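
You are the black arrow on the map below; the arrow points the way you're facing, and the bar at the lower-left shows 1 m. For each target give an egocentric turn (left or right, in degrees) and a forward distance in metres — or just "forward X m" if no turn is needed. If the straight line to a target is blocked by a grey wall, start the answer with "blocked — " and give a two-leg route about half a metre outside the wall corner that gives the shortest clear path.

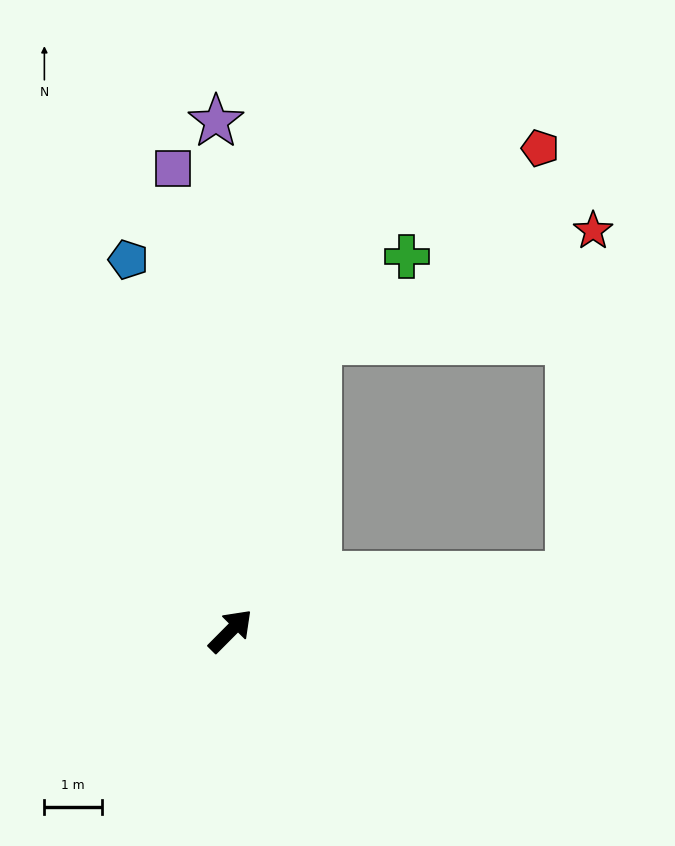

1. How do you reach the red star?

blocked — turn left 28°, forward 5.3 m, then turn right 52°, forward 5.1 m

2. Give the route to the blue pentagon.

turn left 60°, forward 6.7 m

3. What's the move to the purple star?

turn left 46°, forward 8.8 m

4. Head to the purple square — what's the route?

turn left 52°, forward 8.1 m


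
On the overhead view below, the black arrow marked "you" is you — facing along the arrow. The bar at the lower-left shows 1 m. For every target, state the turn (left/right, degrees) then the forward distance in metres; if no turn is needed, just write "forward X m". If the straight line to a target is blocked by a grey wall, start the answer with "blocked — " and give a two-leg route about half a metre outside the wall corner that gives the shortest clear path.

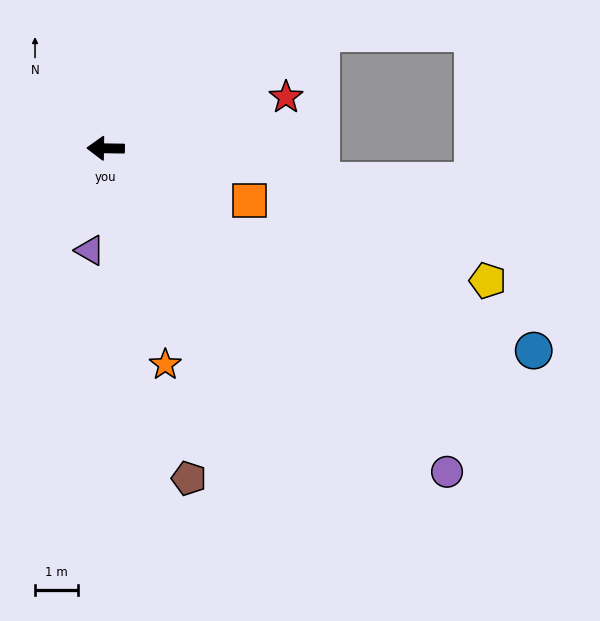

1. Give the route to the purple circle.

turn left 137°, forward 11.0 m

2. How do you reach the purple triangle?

turn left 82°, forward 2.4 m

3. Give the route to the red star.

turn right 163°, forward 4.4 m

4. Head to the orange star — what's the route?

turn left 106°, forward 5.2 m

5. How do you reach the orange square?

turn left 161°, forward 3.6 m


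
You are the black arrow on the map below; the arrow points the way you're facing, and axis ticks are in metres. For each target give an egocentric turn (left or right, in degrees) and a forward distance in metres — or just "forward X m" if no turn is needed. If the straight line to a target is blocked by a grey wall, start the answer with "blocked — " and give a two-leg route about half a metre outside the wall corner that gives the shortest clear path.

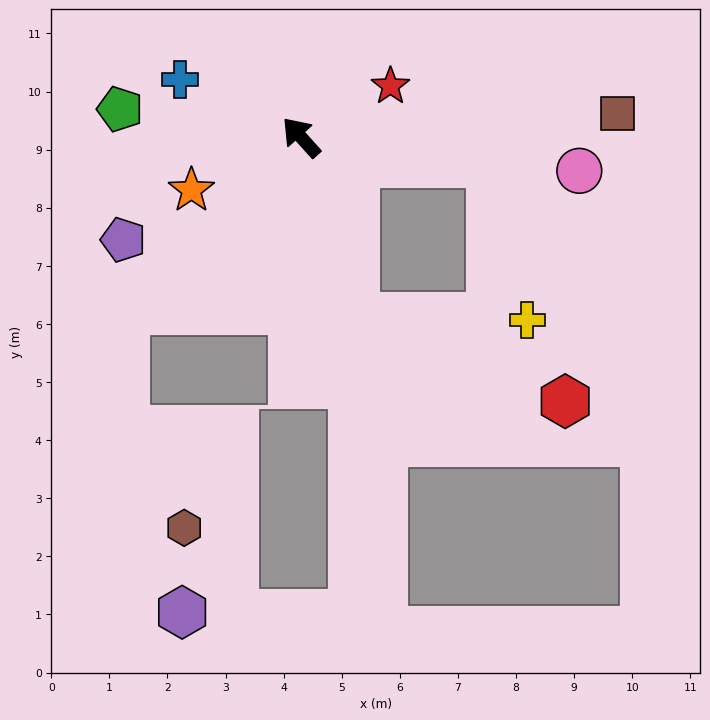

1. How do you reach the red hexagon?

blocked — turn left 155°, forward 3.2 m, then turn left 51°, forward 3.9 m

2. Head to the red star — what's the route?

turn right 102°, forward 1.8 m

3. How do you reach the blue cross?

turn left 23°, forward 2.3 m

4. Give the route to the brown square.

turn right 128°, forward 5.5 m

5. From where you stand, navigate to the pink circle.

turn right 139°, forward 4.8 m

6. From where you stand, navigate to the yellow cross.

blocked — turn right 140°, forward 3.3 m, then turn right 69°, forward 2.8 m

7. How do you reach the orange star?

turn left 74°, forward 2.1 m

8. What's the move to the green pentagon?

turn left 39°, forward 3.2 m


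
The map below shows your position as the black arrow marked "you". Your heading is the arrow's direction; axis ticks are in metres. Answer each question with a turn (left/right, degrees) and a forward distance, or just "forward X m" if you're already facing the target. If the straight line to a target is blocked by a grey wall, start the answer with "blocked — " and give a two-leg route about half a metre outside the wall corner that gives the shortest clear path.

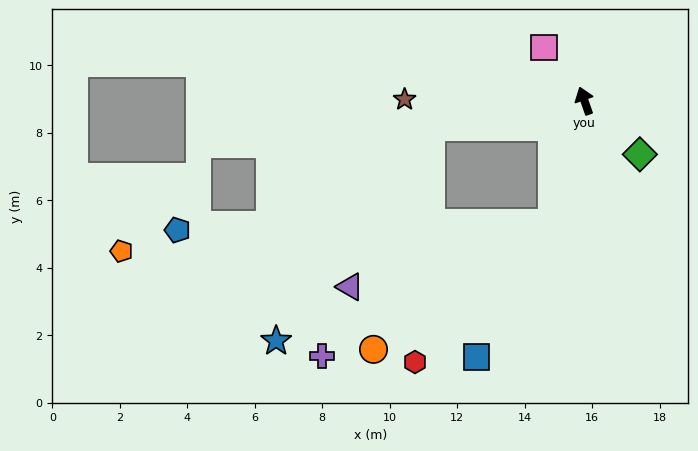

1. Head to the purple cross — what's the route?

blocked — turn left 146°, forward 3.7 m, then turn right 45°, forward 7.9 m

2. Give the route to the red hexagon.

blocked — turn left 146°, forward 3.7 m, then turn right 30°, forward 5.8 m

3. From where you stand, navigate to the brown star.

turn left 70°, forward 5.3 m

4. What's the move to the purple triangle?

blocked — turn left 80°, forward 4.6 m, then turn left 54°, forward 5.3 m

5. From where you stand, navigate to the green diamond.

turn right 153°, forward 2.3 m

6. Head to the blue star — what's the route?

blocked — turn left 80°, forward 4.6 m, then turn left 45°, forward 7.8 m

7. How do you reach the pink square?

turn left 18°, forward 2.0 m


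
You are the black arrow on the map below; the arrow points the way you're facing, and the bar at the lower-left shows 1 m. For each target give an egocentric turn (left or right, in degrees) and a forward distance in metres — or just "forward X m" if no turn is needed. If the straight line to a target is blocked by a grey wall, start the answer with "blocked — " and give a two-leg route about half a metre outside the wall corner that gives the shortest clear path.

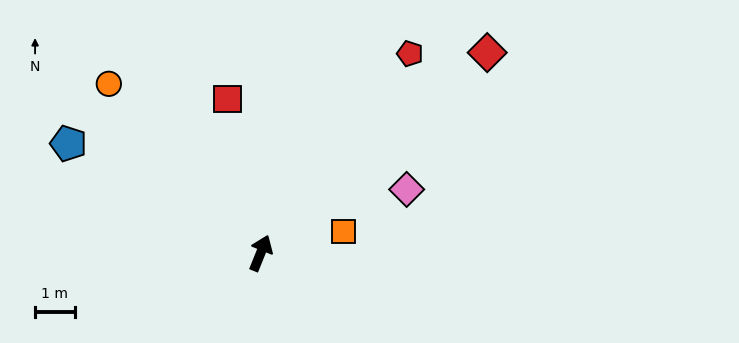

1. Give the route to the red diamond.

turn right 27°, forward 7.6 m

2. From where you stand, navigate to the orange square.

turn right 54°, forward 2.1 m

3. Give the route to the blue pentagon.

turn left 82°, forward 5.6 m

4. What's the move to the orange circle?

turn left 64°, forward 5.7 m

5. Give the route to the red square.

turn left 34°, forward 4.0 m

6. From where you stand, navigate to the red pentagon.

turn right 15°, forward 6.3 m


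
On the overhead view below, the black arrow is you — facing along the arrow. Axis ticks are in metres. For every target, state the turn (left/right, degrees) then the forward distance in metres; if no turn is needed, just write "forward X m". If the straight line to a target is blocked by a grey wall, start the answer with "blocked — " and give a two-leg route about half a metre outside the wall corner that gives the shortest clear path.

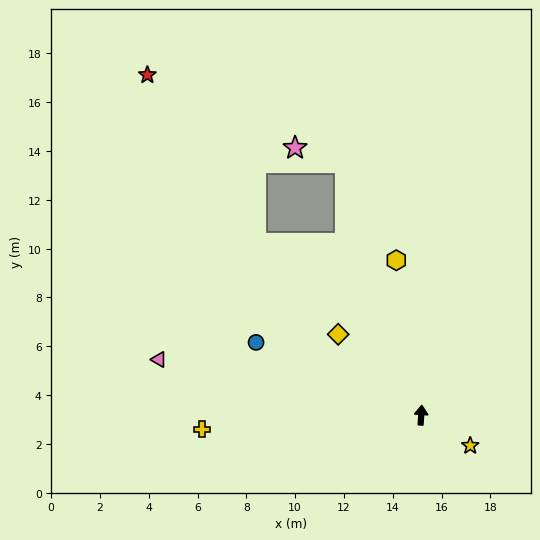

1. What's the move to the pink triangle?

turn left 82°, forward 11.0 m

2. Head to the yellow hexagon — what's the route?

turn left 13°, forward 6.4 m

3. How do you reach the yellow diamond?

turn left 49°, forward 4.7 m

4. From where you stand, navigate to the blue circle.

turn left 70°, forward 7.4 m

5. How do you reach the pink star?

blocked — turn left 20°, forward 10.8 m, then turn left 56°, forward 2.2 m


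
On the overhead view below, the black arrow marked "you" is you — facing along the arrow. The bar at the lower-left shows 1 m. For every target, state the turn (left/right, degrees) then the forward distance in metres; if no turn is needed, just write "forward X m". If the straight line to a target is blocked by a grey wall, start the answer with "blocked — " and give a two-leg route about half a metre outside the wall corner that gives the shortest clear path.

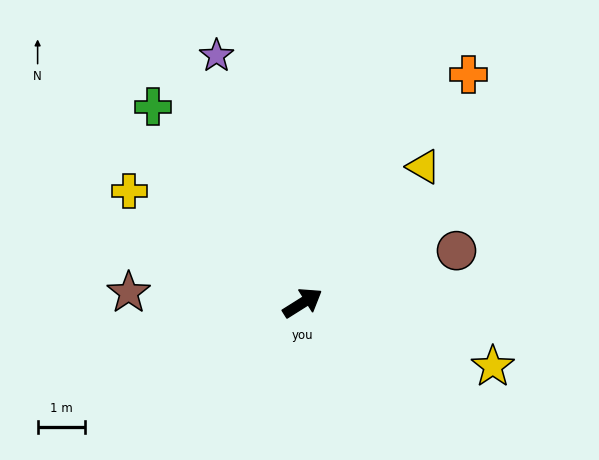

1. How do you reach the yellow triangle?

turn left 16°, forward 3.9 m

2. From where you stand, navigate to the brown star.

turn left 144°, forward 3.7 m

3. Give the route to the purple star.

turn left 77°, forward 5.6 m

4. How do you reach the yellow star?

turn right 51°, forward 4.3 m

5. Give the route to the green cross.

turn left 95°, forward 5.2 m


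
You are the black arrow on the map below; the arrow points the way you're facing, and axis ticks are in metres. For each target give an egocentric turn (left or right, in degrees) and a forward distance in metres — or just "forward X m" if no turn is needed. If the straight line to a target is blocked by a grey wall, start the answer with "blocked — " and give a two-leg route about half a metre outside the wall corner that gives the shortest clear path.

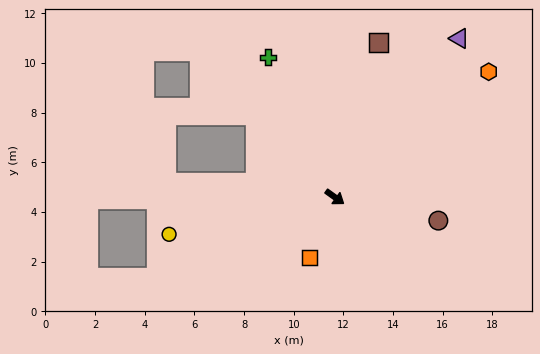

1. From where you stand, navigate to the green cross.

turn left 151°, forward 6.3 m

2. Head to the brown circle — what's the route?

turn left 23°, forward 4.3 m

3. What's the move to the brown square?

turn left 110°, forward 6.5 m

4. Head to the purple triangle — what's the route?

turn left 88°, forward 8.1 m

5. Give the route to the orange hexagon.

turn left 75°, forward 8.0 m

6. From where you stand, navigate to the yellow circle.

turn right 132°, forward 6.8 m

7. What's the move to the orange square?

turn right 77°, forward 2.6 m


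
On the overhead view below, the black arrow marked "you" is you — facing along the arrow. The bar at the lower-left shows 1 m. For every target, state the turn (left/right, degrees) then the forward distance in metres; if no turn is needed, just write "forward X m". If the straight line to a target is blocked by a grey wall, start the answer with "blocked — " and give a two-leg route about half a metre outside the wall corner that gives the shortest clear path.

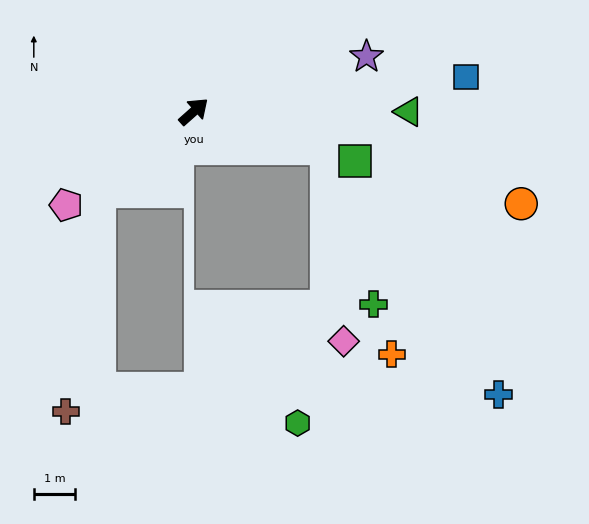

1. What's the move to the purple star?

turn right 24°, forward 4.4 m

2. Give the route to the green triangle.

turn right 42°, forward 5.2 m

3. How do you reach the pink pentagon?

turn left 175°, forward 3.8 m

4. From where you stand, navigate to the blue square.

turn right 34°, forward 6.6 m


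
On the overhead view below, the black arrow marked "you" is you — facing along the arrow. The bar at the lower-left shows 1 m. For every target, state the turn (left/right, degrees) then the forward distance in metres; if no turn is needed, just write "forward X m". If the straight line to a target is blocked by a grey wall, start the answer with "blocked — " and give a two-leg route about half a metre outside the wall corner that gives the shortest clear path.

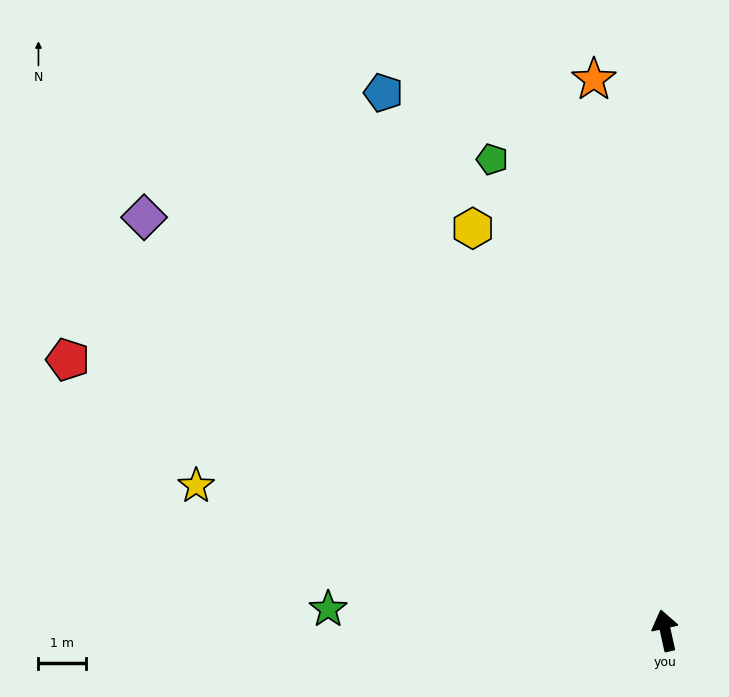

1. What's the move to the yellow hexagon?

turn left 13°, forward 9.4 m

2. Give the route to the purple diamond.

turn left 39°, forward 14.0 m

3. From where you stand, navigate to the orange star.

turn right 5°, forward 11.7 m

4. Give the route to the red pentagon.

turn left 53°, forward 13.8 m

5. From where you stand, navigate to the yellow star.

turn left 60°, forward 10.4 m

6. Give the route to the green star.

turn left 74°, forward 7.1 m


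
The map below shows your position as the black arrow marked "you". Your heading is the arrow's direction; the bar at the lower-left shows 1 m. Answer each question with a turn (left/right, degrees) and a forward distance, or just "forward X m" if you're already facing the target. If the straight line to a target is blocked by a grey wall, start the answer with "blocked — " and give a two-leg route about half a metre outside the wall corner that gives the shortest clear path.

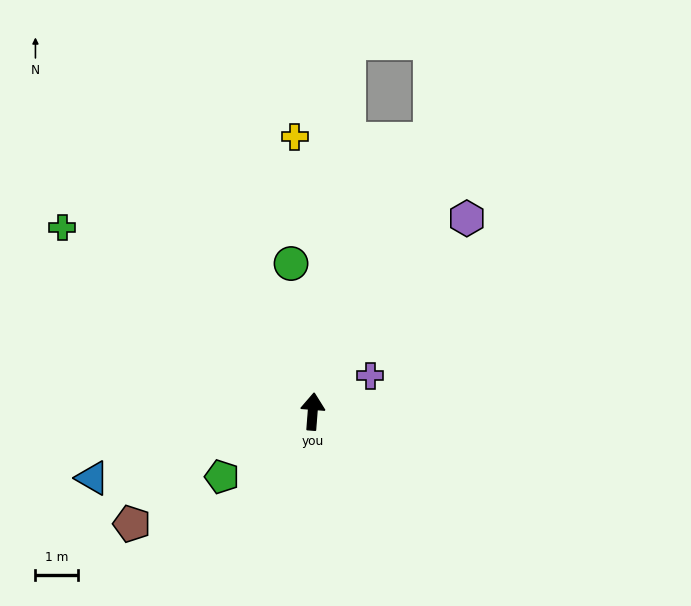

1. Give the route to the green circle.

turn left 13°, forward 3.5 m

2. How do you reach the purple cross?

turn right 54°, forward 1.6 m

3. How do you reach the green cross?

turn left 58°, forward 7.2 m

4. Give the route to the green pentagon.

turn left 130°, forward 2.6 m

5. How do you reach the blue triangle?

turn left 111°, forward 5.4 m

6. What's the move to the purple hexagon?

turn right 34°, forward 5.7 m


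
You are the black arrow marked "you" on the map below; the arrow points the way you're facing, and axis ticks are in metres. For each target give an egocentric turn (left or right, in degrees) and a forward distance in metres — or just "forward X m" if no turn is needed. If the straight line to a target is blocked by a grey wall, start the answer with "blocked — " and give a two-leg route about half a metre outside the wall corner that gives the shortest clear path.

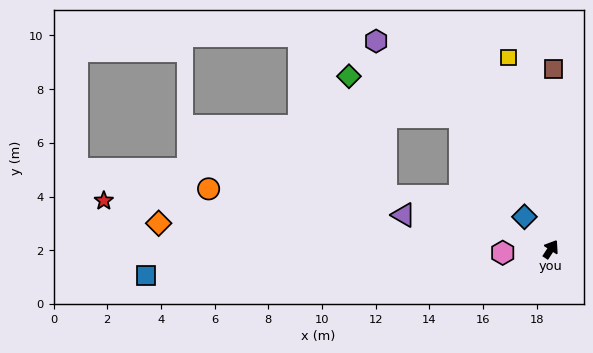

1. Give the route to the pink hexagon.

turn left 127°, forward 1.8 m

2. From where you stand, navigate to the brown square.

turn left 32°, forward 6.7 m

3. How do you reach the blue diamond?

turn left 72°, forward 1.6 m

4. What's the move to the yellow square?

turn left 46°, forward 7.3 m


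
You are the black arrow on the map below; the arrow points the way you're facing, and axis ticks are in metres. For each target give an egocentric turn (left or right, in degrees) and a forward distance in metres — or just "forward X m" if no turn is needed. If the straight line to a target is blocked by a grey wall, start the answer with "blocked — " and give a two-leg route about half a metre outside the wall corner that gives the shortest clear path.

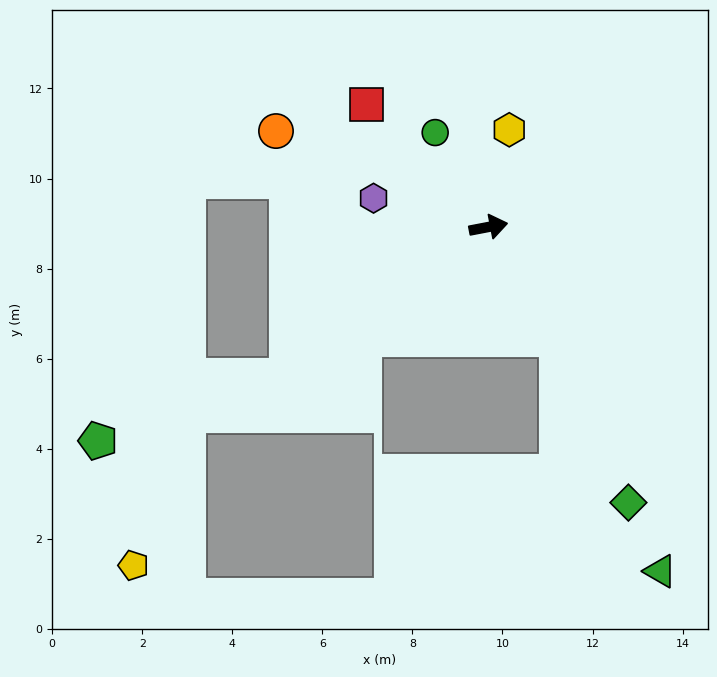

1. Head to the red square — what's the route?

turn left 124°, forward 3.8 m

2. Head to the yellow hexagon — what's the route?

turn left 67°, forward 2.2 m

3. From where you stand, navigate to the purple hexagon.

turn left 155°, forward 2.6 m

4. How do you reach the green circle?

turn left 109°, forward 2.4 m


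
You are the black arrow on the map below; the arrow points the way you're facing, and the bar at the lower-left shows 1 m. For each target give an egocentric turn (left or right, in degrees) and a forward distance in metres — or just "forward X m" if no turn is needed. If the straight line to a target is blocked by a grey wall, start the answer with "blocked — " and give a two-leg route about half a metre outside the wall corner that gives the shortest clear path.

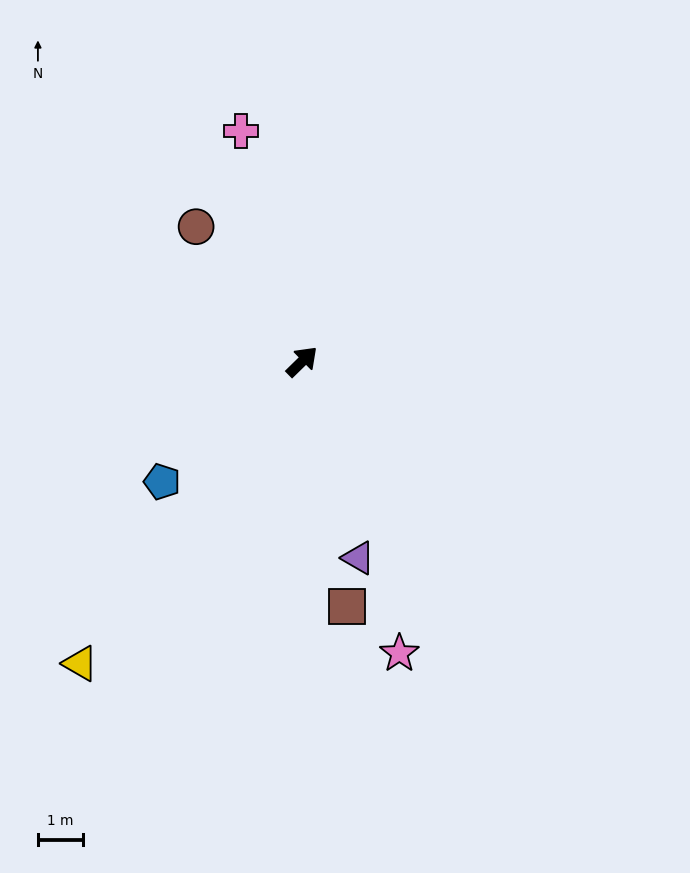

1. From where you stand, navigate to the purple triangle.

turn right 118°, forward 4.5 m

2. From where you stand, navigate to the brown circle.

turn left 84°, forward 3.8 m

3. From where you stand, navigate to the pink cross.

turn left 60°, forward 5.3 m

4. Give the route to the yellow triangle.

turn right 171°, forward 8.3 m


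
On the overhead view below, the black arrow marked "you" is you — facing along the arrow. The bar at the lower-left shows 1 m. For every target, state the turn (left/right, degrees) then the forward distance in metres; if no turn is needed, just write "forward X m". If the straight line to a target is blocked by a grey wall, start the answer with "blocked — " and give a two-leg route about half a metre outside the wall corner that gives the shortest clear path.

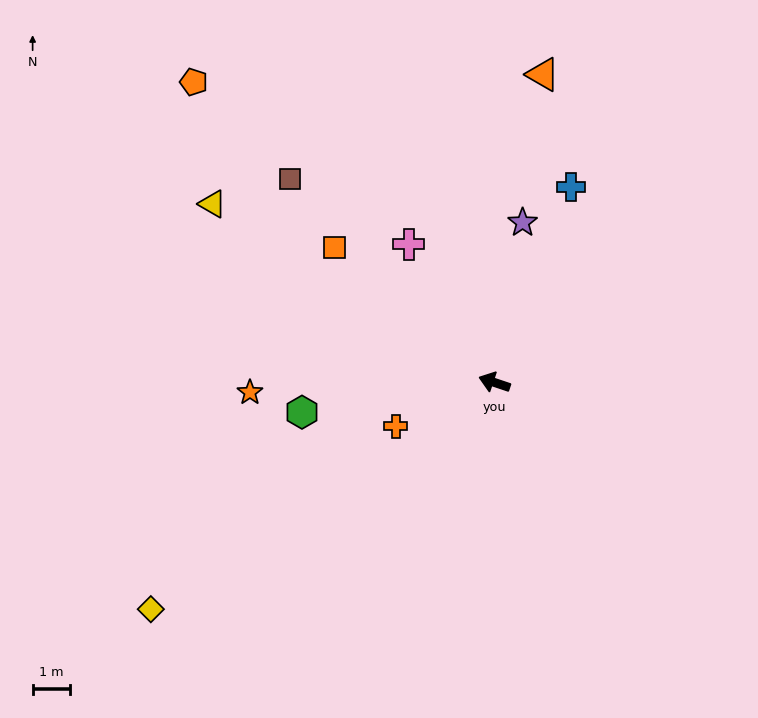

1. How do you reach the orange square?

turn right 22°, forward 5.6 m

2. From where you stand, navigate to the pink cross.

turn right 40°, forward 4.3 m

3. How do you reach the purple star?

turn right 81°, forward 4.3 m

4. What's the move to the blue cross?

turn right 93°, forward 5.6 m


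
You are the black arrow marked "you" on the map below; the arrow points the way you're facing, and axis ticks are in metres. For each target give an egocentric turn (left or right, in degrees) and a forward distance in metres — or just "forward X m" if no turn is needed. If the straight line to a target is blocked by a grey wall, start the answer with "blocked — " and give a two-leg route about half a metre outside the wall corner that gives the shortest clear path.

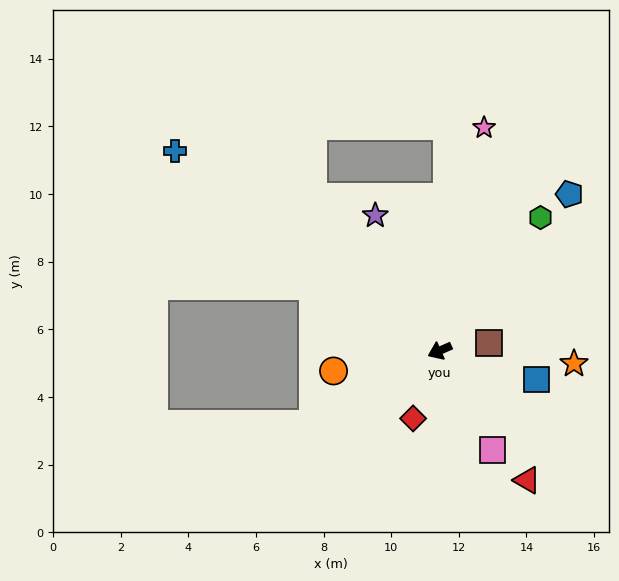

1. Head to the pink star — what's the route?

turn right 125°, forward 6.7 m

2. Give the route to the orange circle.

turn right 13°, forward 3.2 m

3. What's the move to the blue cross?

turn right 61°, forward 9.8 m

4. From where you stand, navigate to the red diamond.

turn left 45°, forward 2.2 m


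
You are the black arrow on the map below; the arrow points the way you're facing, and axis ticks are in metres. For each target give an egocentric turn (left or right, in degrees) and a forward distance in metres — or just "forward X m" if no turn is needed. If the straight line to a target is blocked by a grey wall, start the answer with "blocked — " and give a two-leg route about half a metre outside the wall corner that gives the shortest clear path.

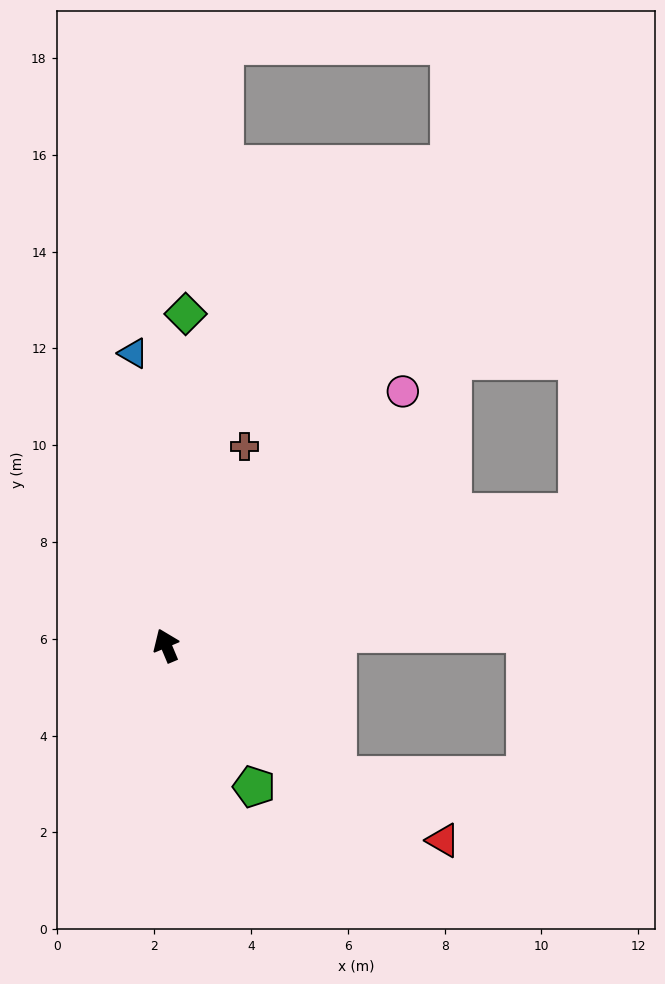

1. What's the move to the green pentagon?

turn right 171°, forward 3.4 m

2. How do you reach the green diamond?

turn right 26°, forward 6.9 m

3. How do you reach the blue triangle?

turn right 16°, forward 6.1 m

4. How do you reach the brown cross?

turn right 44°, forward 4.4 m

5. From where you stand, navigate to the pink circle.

turn right 66°, forward 7.2 m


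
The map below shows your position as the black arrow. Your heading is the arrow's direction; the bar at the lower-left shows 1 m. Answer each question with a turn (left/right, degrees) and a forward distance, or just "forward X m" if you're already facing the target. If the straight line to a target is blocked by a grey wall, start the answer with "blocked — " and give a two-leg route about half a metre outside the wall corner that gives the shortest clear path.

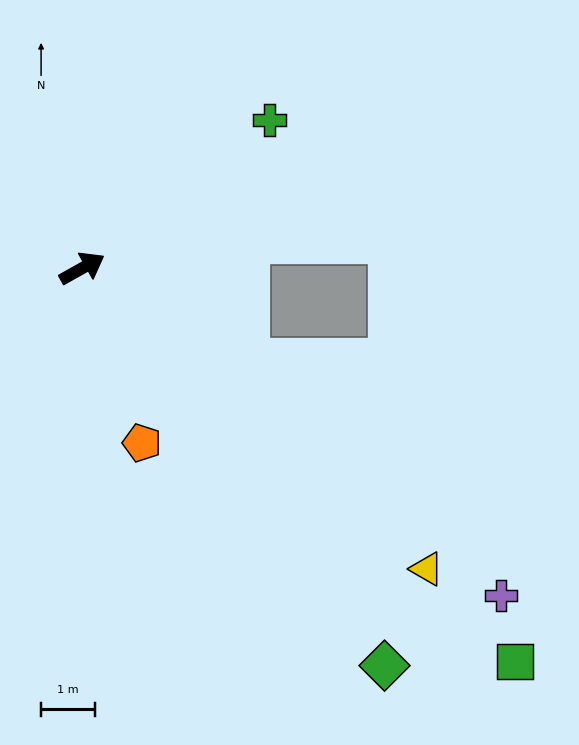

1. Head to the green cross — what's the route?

turn left 9°, forward 4.5 m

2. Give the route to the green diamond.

turn right 82°, forward 9.3 m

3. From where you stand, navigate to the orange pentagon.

turn right 100°, forward 3.4 m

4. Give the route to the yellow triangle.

turn right 70°, forward 8.5 m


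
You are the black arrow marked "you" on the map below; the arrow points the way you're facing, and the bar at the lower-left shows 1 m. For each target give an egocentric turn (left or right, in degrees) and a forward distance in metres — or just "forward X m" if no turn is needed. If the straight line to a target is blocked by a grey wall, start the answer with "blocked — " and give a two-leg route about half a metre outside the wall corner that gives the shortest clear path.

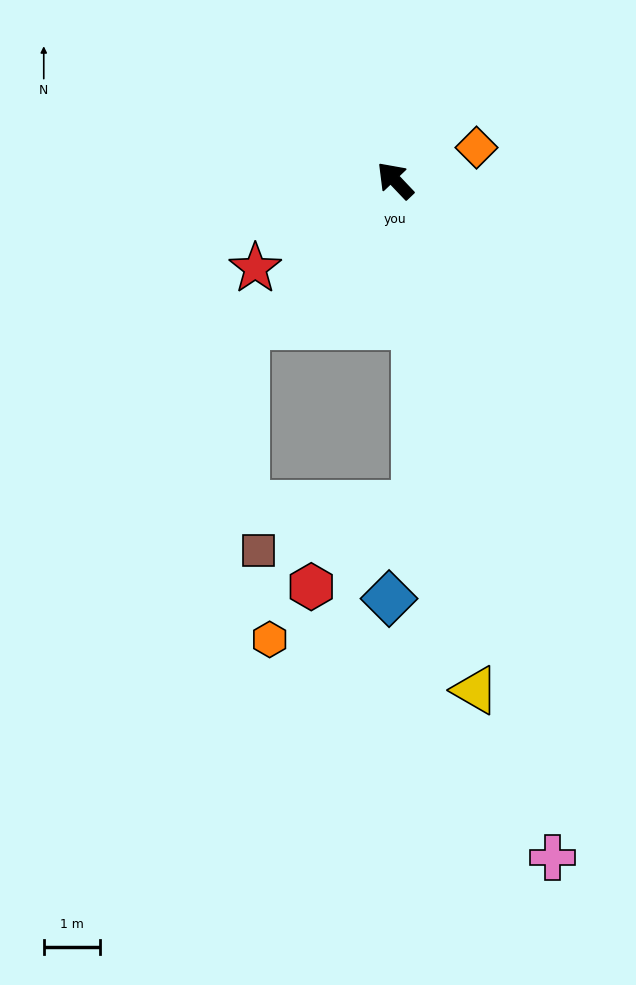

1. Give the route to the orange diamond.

turn right 112°, forward 1.6 m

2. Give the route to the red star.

turn left 79°, forward 2.9 m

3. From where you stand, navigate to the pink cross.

turn left 150°, forward 12.3 m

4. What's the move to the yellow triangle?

turn left 145°, forward 9.2 m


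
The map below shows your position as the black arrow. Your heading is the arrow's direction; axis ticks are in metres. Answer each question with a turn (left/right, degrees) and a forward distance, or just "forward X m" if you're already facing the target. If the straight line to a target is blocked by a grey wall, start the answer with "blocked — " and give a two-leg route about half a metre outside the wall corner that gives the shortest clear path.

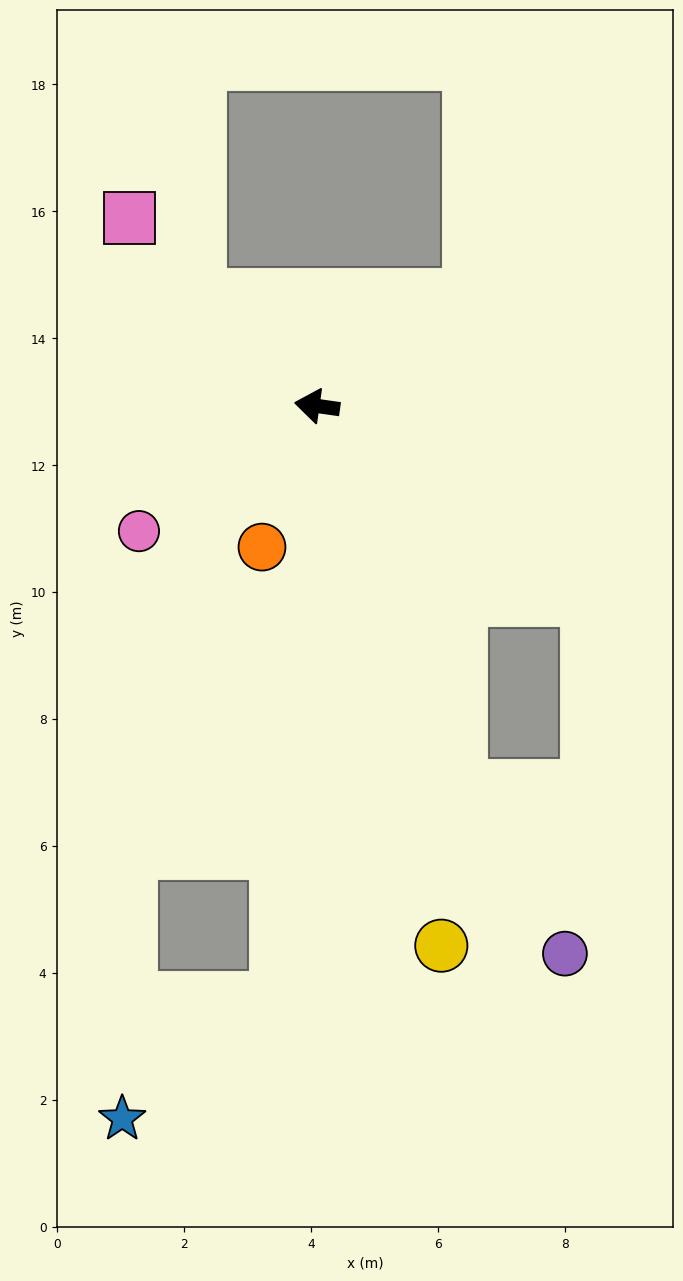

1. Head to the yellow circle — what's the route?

turn left 111°, forward 8.7 m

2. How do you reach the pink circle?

turn left 43°, forward 3.4 m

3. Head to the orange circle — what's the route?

turn left 77°, forward 2.4 m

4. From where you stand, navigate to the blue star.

blocked — turn left 94°, forward 9.4 m, then turn right 48°, forward 3.1 m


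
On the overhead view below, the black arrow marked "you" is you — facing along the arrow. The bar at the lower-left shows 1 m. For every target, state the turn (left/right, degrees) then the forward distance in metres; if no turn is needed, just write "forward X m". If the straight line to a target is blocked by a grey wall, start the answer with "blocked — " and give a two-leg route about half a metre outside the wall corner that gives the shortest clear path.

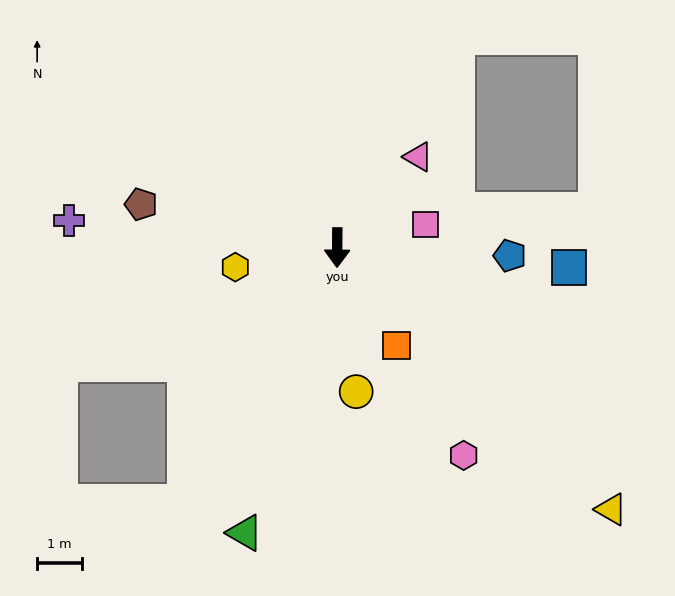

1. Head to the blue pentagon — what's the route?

turn left 88°, forward 3.9 m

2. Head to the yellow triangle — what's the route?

turn left 47°, forward 8.4 m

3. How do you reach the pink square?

turn left 105°, forward 2.0 m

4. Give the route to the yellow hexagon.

turn right 79°, forward 2.3 m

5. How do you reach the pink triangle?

turn left 139°, forward 2.7 m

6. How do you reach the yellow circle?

turn left 8°, forward 3.2 m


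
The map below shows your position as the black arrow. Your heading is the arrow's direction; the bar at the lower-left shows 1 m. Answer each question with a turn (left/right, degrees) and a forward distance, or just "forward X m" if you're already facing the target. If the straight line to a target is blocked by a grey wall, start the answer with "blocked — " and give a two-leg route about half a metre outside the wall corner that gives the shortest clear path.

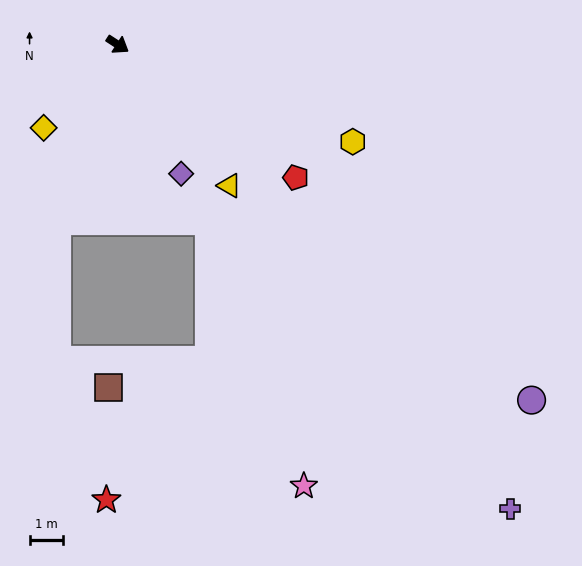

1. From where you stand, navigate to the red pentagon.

turn right 4°, forward 6.6 m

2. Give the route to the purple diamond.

turn right 31°, forward 4.3 m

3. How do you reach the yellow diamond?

turn right 99°, forward 3.3 m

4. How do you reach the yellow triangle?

turn right 19°, forward 5.4 m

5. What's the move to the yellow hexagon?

turn left 10°, forward 7.6 m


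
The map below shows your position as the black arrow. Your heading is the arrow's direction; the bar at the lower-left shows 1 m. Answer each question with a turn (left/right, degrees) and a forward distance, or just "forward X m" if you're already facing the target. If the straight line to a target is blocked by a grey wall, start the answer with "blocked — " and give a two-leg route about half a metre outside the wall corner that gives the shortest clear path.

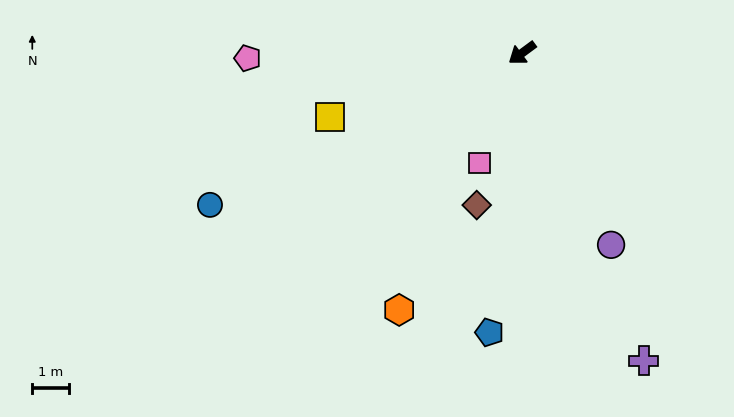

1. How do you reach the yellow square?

turn right 18°, forward 5.5 m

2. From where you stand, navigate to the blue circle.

turn right 11°, forward 9.5 m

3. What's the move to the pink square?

turn left 32°, forward 3.2 m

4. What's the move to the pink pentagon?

turn right 35°, forward 7.5 m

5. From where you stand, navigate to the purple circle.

turn left 78°, forward 5.8 m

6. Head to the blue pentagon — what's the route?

turn left 47°, forward 7.7 m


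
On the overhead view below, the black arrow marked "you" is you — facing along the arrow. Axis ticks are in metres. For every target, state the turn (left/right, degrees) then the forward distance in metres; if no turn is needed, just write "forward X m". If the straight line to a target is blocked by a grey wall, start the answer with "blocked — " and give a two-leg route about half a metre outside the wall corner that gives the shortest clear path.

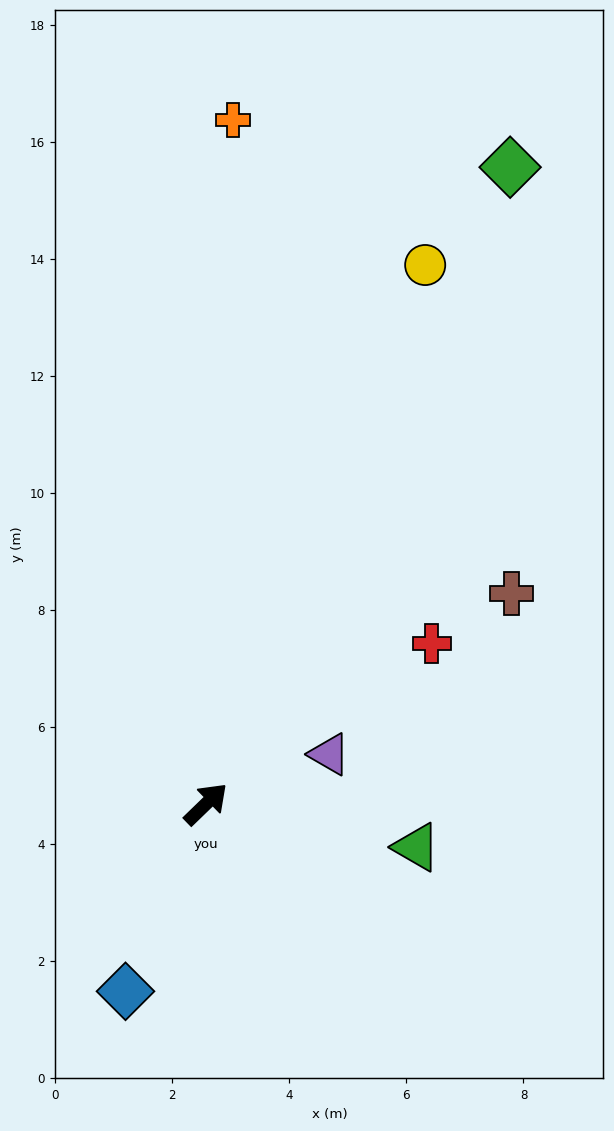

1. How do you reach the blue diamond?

turn right 157°, forward 3.5 m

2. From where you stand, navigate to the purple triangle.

turn right 22°, forward 2.3 m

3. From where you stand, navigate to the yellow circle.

turn left 24°, forward 9.9 m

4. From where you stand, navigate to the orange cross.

turn left 44°, forward 11.7 m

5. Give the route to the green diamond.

turn left 20°, forward 12.1 m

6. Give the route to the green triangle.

turn right 56°, forward 3.7 m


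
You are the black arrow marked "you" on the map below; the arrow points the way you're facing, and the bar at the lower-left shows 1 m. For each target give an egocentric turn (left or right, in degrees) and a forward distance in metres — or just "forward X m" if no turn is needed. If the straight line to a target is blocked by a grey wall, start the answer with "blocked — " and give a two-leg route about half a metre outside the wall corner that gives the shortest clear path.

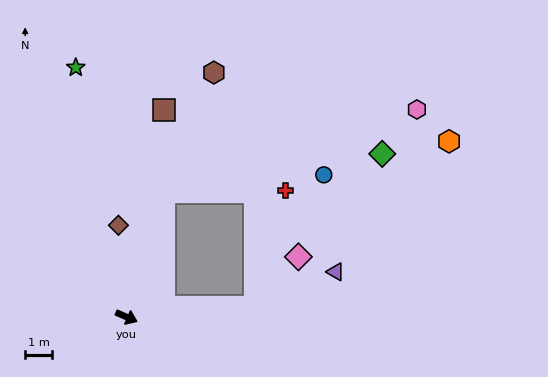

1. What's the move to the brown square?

turn left 103°, forward 7.9 m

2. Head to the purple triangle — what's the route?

blocked — turn left 28°, forward 4.8 m, then turn left 19°, forward 3.3 m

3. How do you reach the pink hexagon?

blocked — turn left 97°, forward 4.9 m, then turn right 55°, forward 10.0 m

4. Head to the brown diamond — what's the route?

turn left 119°, forward 3.4 m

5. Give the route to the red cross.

blocked — turn left 28°, forward 4.8 m, then turn left 71°, forward 4.5 m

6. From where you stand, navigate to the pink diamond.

blocked — turn left 28°, forward 4.8 m, then turn left 45°, forward 2.5 m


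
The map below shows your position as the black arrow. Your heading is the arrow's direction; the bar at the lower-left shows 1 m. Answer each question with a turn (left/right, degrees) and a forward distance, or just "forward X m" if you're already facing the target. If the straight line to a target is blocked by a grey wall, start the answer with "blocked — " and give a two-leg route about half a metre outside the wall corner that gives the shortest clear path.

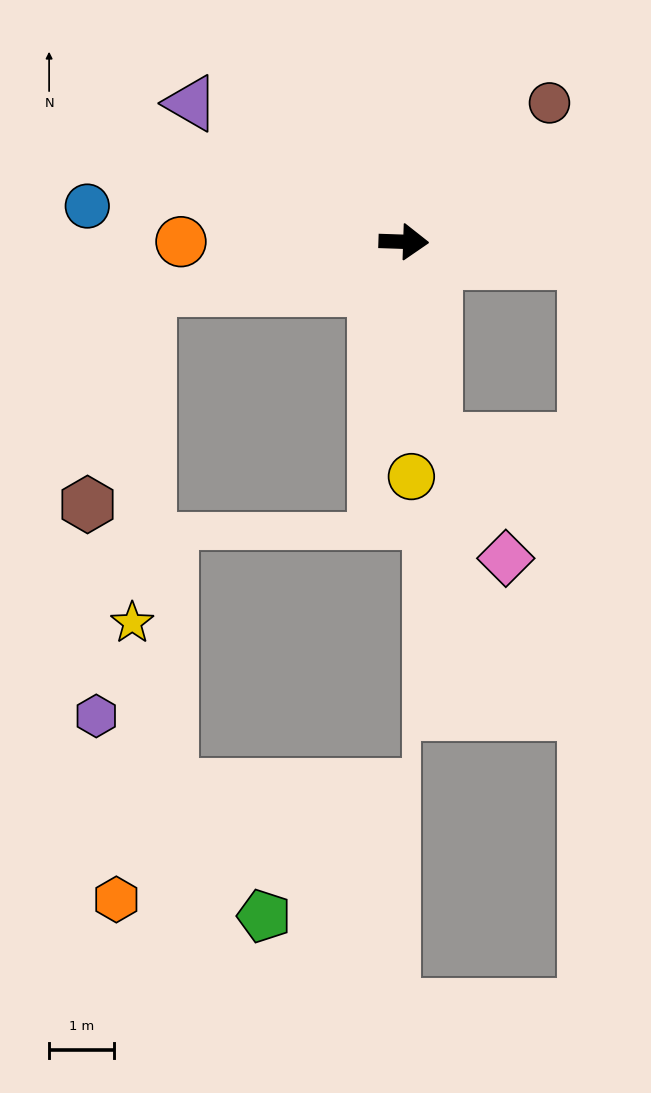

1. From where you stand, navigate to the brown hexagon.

blocked — turn right 168°, forward 4.0 m, then turn left 64°, forward 3.5 m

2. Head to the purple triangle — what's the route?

turn left 149°, forward 3.9 m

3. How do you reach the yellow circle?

turn right 86°, forward 3.6 m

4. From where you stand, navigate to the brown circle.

turn left 46°, forward 3.1 m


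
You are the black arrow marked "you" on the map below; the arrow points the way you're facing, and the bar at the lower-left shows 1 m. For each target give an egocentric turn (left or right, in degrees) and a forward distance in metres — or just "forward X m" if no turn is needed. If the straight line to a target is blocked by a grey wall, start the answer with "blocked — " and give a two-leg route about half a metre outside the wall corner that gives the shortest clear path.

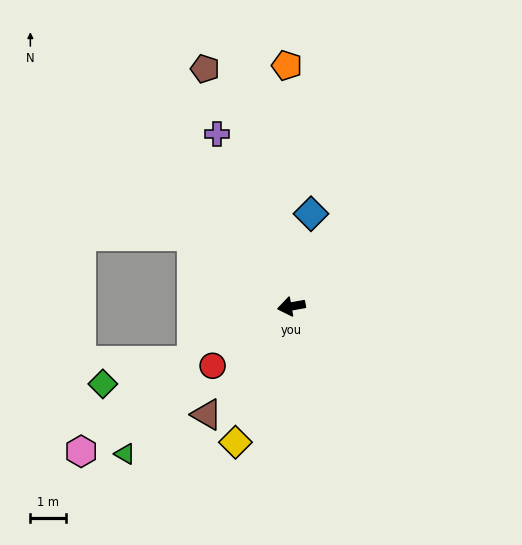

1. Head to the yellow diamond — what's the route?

turn left 58°, forward 4.2 m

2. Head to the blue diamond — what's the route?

turn right 112°, forward 2.7 m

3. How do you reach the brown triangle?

turn left 42°, forward 3.9 m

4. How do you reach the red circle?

turn left 27°, forward 2.8 m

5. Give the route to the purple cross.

turn right 77°, forward 5.3 m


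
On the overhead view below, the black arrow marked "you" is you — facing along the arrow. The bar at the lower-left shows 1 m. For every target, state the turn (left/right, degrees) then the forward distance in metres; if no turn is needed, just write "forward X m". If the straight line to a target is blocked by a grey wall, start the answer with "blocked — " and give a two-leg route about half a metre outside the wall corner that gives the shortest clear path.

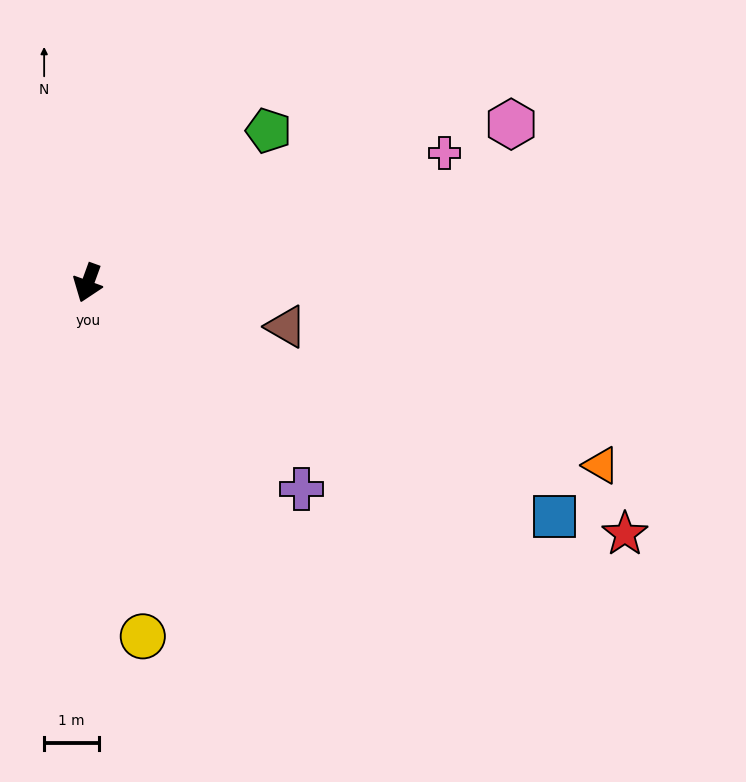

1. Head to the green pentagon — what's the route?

turn left 150°, forward 4.3 m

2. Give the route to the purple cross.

turn left 66°, forward 5.4 m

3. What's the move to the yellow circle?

turn left 29°, forward 6.5 m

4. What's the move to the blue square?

turn left 83°, forward 9.5 m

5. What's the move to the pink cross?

turn left 130°, forward 6.9 m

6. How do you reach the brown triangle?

turn left 98°, forward 3.7 m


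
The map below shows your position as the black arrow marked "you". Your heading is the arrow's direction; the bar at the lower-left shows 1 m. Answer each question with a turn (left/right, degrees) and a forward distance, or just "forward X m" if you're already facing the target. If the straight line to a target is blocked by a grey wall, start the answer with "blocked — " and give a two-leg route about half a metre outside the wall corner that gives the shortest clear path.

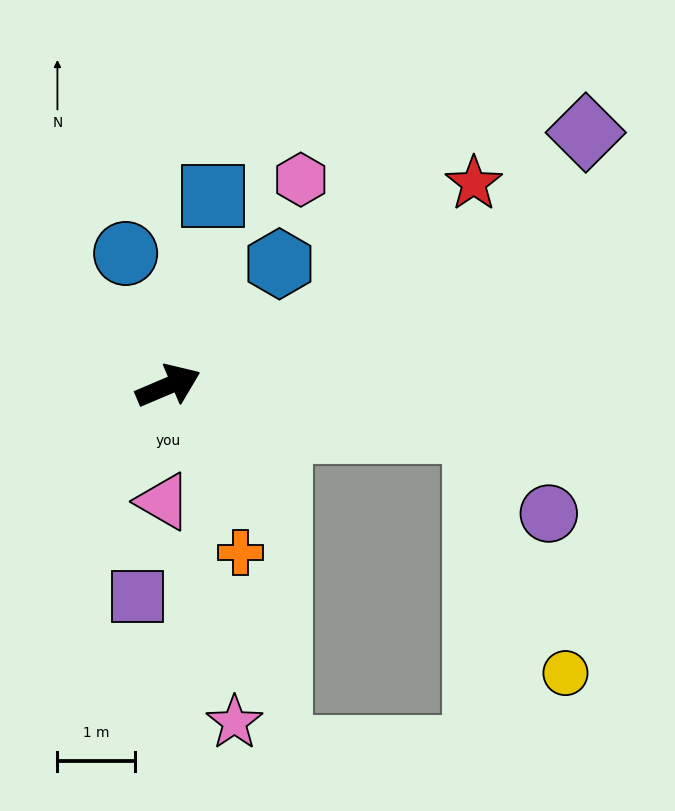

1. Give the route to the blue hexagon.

turn left 25°, forward 2.1 m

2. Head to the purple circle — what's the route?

blocked — turn right 31°, forward 4.0 m, then turn right 41°, forward 1.4 m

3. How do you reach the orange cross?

turn right 90°, forward 2.3 m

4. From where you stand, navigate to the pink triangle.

turn right 116°, forward 1.5 m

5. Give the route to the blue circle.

turn left 85°, forward 1.8 m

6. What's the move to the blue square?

turn left 54°, forward 2.5 m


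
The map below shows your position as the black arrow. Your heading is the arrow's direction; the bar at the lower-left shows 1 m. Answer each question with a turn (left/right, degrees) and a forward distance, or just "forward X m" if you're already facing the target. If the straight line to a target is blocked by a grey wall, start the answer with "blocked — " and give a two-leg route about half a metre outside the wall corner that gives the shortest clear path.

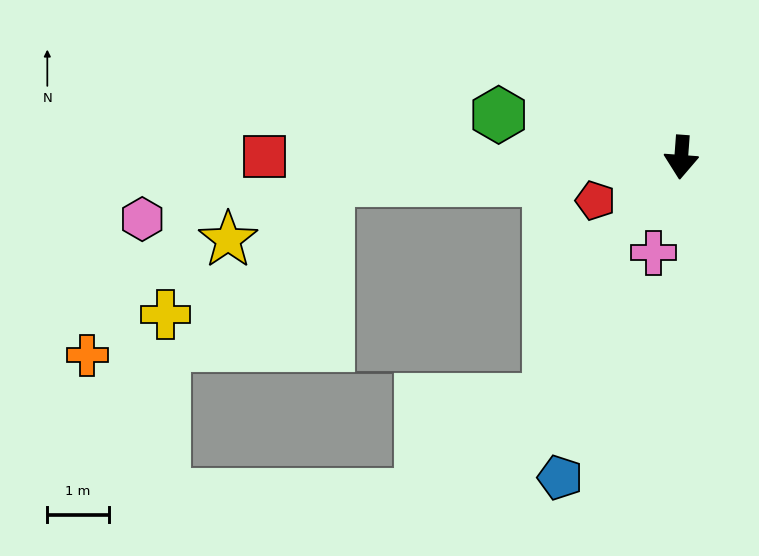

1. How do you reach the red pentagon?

turn right 59°, forward 1.6 m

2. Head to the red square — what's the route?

turn right 86°, forward 6.8 m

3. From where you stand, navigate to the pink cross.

turn right 12°, forward 1.6 m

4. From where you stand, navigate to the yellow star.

blocked — turn right 82°, forward 5.8 m, then turn left 27°, forward 1.9 m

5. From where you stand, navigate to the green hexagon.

turn right 99°, forward 3.1 m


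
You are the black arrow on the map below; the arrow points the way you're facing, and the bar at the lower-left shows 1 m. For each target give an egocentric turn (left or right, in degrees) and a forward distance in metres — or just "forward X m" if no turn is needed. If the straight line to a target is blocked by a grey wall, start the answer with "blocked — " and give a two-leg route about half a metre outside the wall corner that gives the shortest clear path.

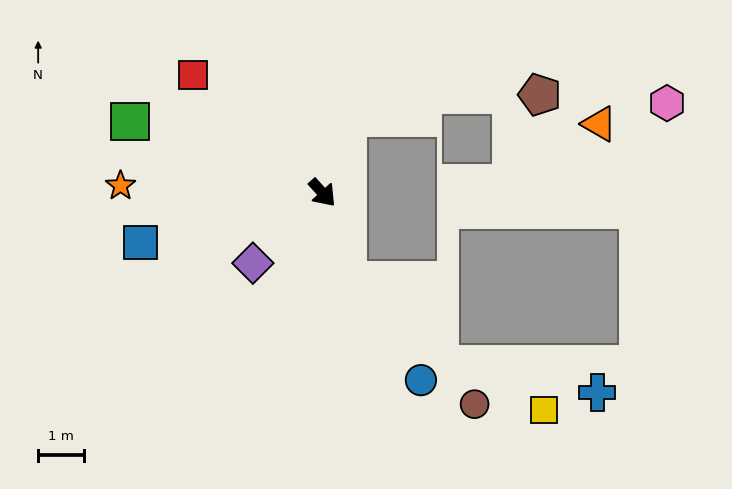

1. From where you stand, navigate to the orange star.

turn right 134°, forward 4.4 m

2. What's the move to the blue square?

turn right 117°, forward 4.1 m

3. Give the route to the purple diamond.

turn right 87°, forward 2.2 m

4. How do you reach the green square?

turn right 152°, forward 4.5 m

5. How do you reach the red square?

turn right 174°, forward 3.8 m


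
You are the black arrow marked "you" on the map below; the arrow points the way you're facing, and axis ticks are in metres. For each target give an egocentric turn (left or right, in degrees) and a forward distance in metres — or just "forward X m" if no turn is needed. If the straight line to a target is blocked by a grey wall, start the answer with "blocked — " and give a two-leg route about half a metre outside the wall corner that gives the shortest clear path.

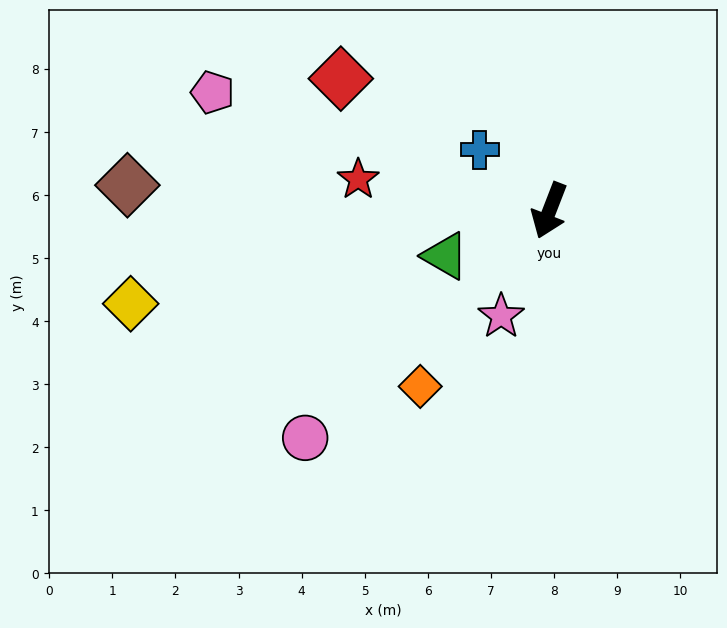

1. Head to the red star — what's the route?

turn right 78°, forward 3.1 m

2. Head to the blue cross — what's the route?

turn right 110°, forward 1.5 m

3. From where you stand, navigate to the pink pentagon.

turn right 88°, forward 5.7 m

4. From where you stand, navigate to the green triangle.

turn right 45°, forward 1.8 m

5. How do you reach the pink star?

turn right 3°, forward 1.8 m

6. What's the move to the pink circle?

turn right 26°, forward 5.3 m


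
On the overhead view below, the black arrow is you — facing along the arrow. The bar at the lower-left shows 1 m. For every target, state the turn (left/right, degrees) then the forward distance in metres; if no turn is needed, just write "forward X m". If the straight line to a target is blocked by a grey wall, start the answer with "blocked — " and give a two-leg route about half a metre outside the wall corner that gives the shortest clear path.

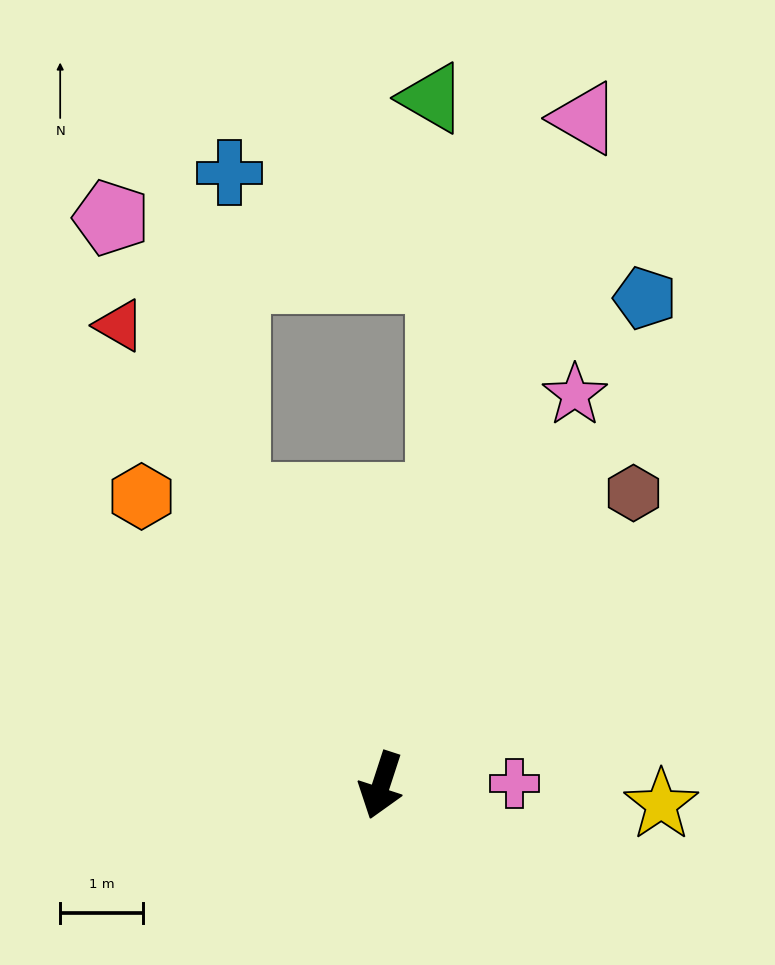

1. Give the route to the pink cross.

turn left 109°, forward 1.6 m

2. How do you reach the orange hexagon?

turn right 122°, forward 4.5 m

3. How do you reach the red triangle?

turn right 132°, forward 6.4 m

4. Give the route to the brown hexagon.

turn left 157°, forward 4.7 m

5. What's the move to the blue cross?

blocked — turn right 135°, forward 3.9 m, then turn right 26°, forward 3.9 m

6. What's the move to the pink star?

turn left 172°, forward 5.3 m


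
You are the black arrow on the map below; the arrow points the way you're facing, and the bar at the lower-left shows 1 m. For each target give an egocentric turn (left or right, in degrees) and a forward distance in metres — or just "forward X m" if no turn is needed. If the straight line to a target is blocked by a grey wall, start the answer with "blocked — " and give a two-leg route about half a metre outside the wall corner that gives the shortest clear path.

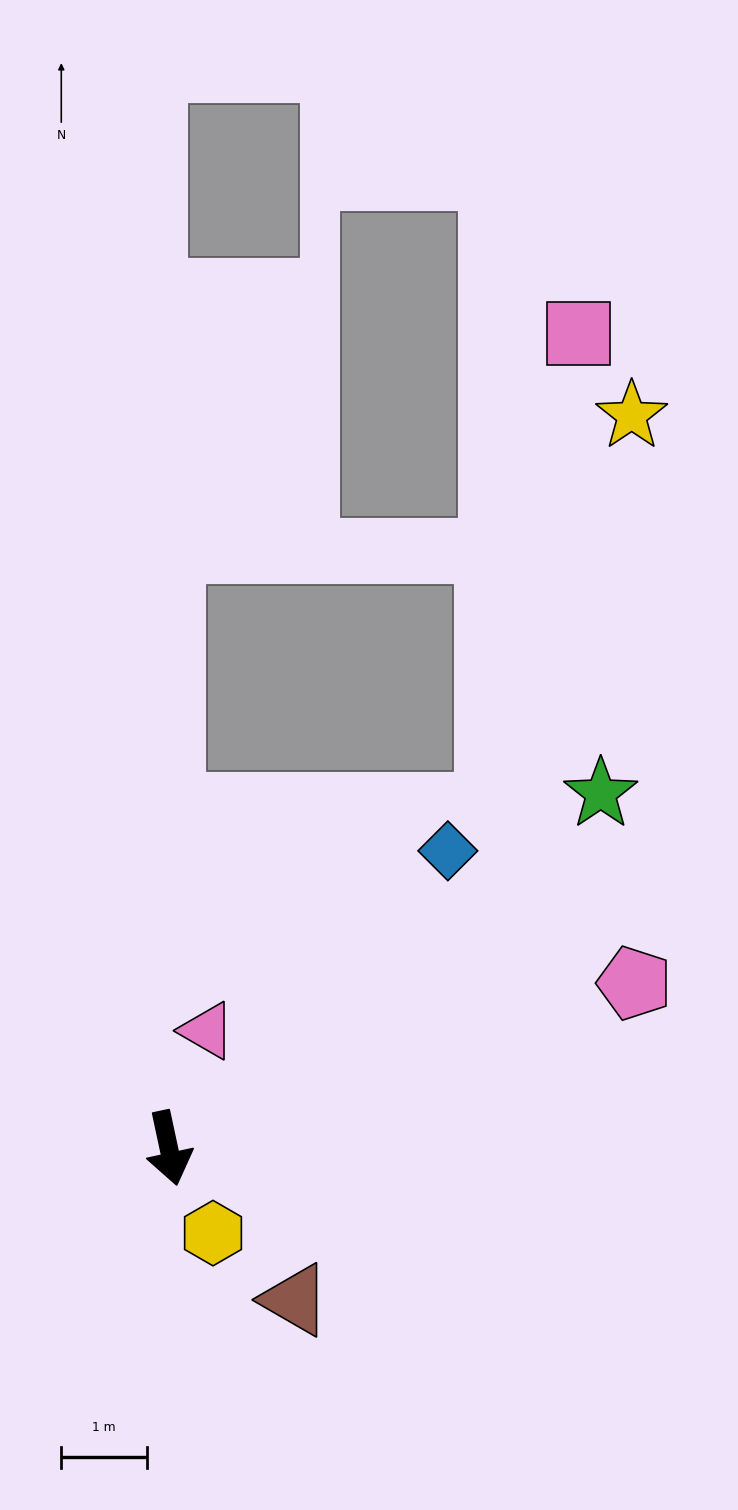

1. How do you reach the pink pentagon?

turn left 97°, forward 5.8 m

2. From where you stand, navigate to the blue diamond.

turn left 125°, forward 4.7 m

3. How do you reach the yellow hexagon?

turn left 15°, forward 1.1 m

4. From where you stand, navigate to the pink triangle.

turn left 150°, forward 1.4 m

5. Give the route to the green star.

turn left 117°, forward 6.5 m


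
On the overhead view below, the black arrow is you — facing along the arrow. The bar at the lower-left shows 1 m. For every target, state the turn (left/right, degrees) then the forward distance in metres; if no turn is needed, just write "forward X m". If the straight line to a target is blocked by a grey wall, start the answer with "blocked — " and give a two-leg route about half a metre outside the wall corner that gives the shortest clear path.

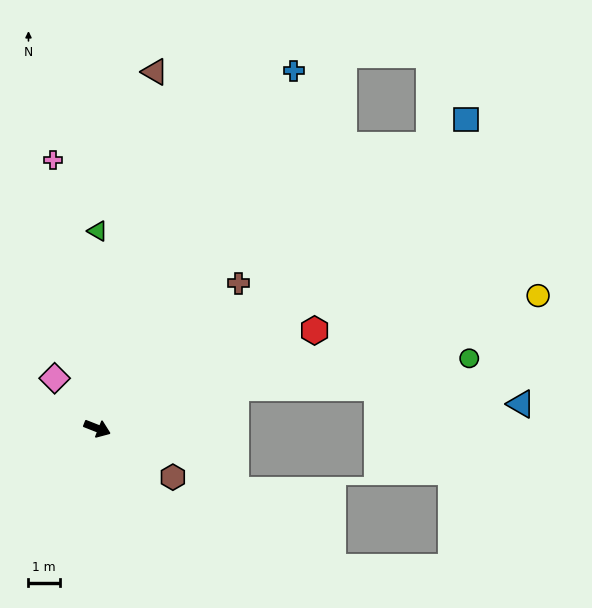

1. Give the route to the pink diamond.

turn left 152°, forward 2.1 m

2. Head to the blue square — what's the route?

turn left 61°, forward 15.5 m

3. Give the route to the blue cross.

turn left 83°, forward 13.1 m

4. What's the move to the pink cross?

turn left 121°, forward 8.7 m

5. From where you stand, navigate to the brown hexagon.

turn right 11°, forward 2.9 m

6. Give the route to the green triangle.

turn left 111°, forward 6.3 m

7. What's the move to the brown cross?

turn left 67°, forward 6.5 m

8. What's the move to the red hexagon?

turn left 46°, forward 7.7 m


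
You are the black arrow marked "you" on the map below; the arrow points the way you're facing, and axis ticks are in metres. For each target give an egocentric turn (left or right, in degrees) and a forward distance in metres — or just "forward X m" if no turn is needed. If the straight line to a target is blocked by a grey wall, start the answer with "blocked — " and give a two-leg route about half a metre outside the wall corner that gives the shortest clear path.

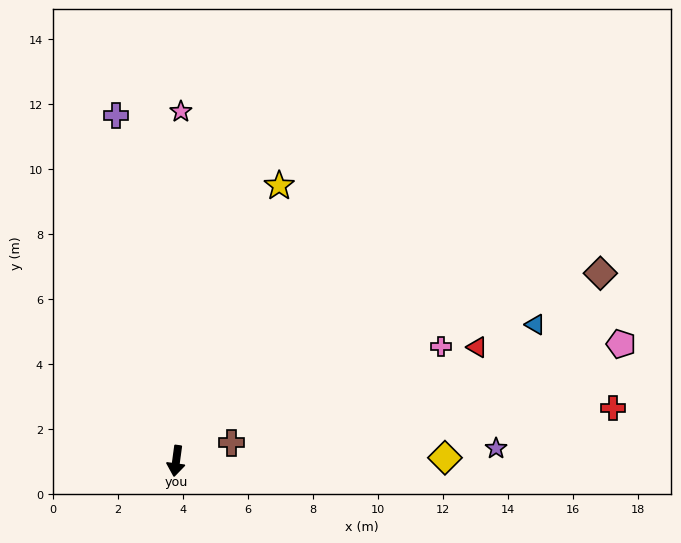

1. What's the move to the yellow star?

turn left 167°, forward 9.0 m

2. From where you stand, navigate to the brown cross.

turn left 116°, forward 1.8 m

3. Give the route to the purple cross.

turn right 162°, forward 10.8 m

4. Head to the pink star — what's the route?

turn right 173°, forward 10.7 m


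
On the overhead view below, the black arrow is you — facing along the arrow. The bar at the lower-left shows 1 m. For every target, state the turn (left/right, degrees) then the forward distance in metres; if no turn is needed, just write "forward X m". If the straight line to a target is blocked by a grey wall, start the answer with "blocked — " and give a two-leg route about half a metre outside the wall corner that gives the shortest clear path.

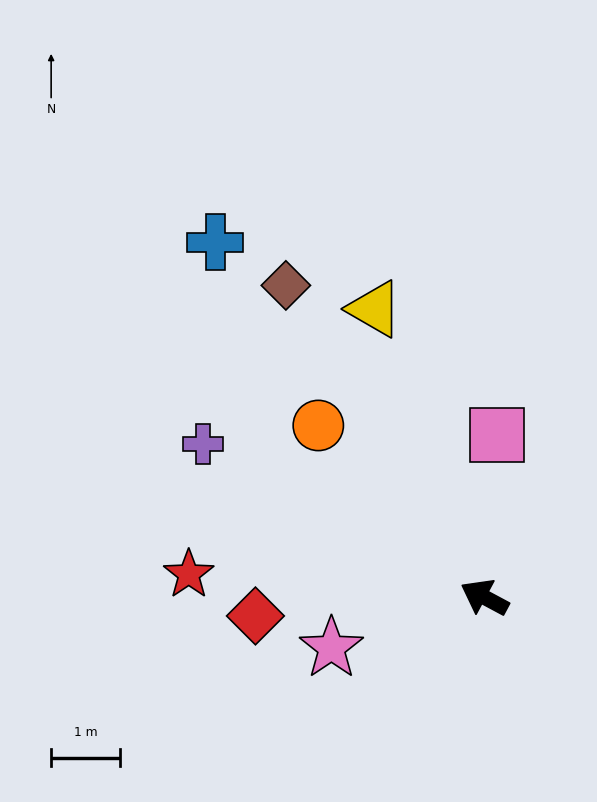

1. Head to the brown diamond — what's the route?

turn right 29°, forward 5.4 m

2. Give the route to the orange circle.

turn right 18°, forward 3.5 m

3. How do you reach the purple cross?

forward 4.7 m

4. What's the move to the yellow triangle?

turn right 41°, forward 4.5 m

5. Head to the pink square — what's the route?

turn right 66°, forward 2.4 m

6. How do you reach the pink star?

turn left 47°, forward 2.3 m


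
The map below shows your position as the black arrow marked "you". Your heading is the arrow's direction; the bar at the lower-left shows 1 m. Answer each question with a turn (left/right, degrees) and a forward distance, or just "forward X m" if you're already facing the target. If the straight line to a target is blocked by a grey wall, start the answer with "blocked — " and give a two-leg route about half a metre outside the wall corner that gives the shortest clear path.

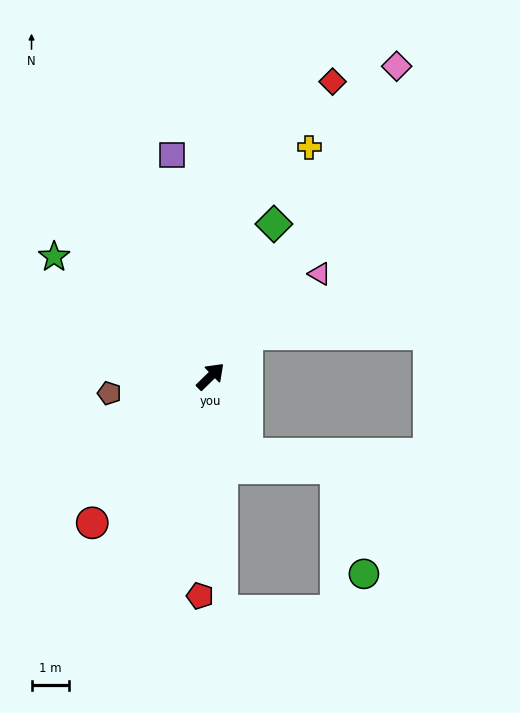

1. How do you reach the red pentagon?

turn right 137°, forward 5.9 m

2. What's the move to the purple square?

turn left 56°, forward 6.1 m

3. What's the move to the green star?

turn left 98°, forward 5.3 m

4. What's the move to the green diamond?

turn left 23°, forward 4.4 m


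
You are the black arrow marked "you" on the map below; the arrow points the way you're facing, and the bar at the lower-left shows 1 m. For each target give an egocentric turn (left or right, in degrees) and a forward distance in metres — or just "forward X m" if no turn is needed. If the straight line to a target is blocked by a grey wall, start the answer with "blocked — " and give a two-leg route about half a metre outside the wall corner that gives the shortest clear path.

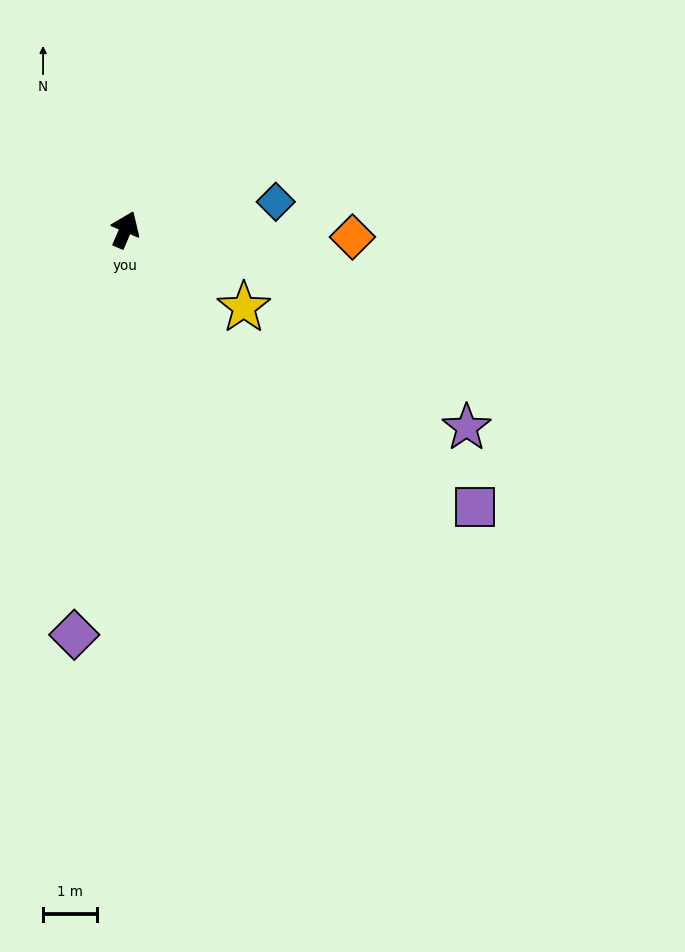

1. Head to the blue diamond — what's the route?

turn right 56°, forward 2.8 m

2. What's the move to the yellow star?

turn right 100°, forward 2.6 m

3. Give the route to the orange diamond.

turn right 69°, forward 4.2 m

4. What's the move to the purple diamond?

turn right 164°, forward 7.6 m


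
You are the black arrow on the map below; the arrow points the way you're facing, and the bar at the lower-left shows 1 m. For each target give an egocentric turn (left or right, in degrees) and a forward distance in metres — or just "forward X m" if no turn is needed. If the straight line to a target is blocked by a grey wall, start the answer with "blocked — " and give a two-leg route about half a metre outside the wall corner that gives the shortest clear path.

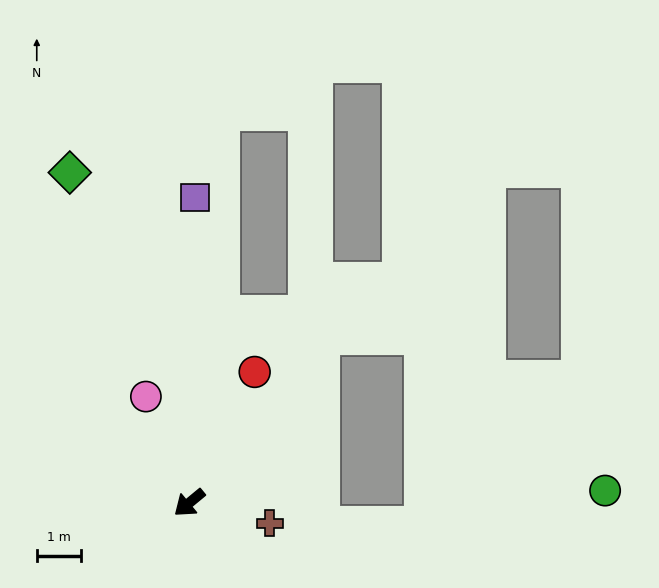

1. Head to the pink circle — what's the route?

turn right 107°, forward 2.6 m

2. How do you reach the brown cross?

turn left 126°, forward 1.9 m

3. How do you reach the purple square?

turn right 131°, forward 6.8 m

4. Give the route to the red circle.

turn right 156°, forward 3.3 m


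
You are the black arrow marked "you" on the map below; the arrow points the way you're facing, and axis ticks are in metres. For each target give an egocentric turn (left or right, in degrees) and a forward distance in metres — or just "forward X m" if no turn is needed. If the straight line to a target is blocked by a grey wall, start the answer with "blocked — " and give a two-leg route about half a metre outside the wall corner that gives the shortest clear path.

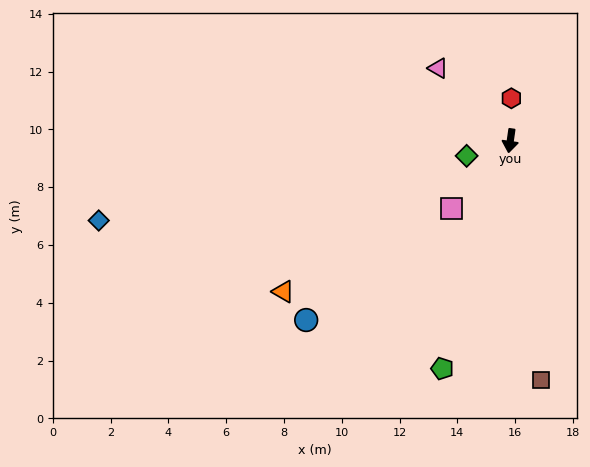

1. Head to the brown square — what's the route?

turn left 16°, forward 8.3 m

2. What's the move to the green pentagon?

turn right 8°, forward 8.2 m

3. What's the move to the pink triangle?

turn right 127°, forward 3.5 m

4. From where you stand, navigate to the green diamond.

turn right 63°, forward 1.6 m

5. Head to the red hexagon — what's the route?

turn right 173°, forward 1.5 m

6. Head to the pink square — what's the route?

turn right 33°, forward 3.1 m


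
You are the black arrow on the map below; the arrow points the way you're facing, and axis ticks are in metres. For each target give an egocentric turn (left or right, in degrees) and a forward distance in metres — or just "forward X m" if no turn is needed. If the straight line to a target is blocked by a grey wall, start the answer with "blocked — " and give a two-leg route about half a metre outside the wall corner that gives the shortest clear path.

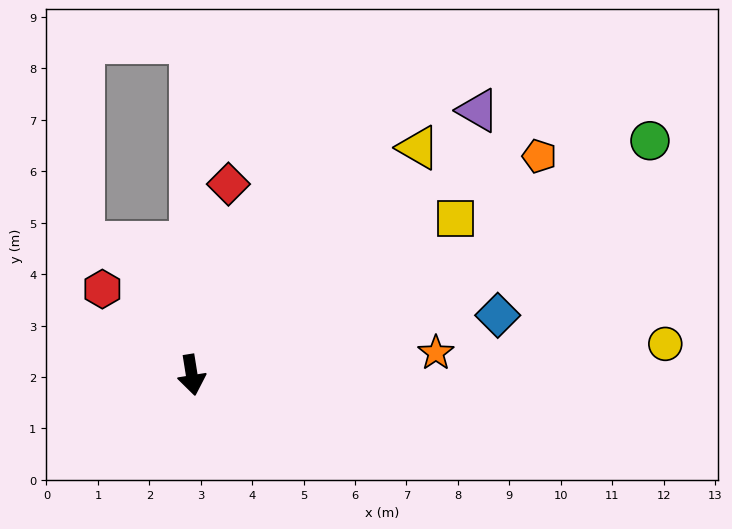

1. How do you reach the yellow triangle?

turn left 126°, forward 6.2 m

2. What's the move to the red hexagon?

turn right 143°, forward 2.4 m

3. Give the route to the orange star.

turn left 86°, forward 4.8 m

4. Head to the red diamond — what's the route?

turn left 160°, forward 3.8 m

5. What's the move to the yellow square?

turn left 112°, forward 6.0 m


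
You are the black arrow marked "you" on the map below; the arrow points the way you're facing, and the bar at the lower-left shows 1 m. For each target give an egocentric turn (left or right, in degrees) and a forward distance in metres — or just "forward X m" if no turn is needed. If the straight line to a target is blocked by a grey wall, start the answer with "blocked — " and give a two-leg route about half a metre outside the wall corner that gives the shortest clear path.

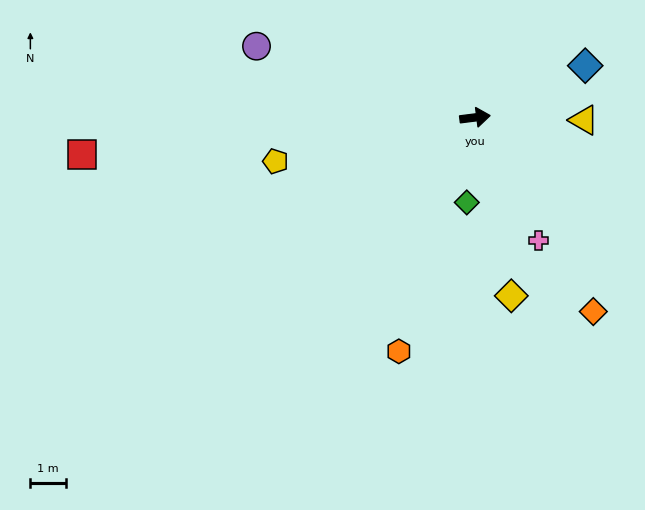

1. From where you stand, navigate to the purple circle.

turn left 155°, forward 6.5 m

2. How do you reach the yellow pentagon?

turn right 175°, forward 5.7 m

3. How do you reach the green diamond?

turn right 103°, forward 2.4 m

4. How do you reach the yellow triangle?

turn right 9°, forward 3.1 m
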